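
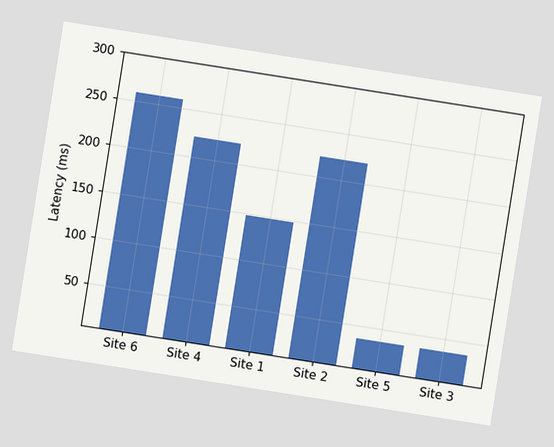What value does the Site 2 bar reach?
The chart is tilted about 9° clockwise. Reading along the chart's y-axis, the Site 2 bar reaches 222ms.

222ms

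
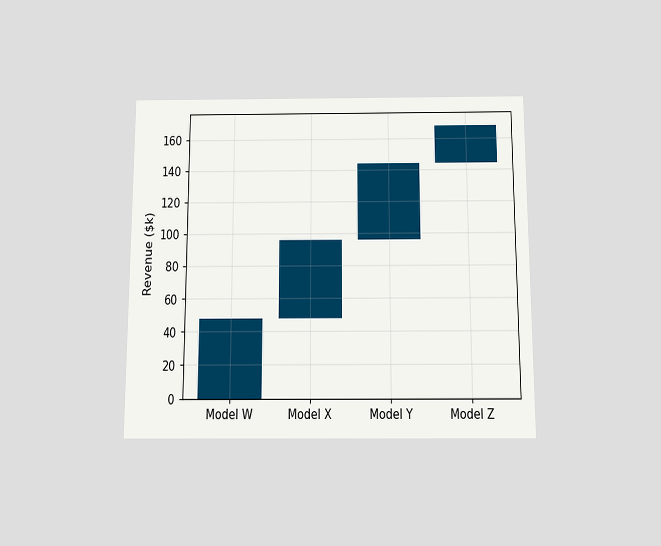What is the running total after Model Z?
$168k

The chart is viewed slightly from below. After Model Z the running total reaches $168k.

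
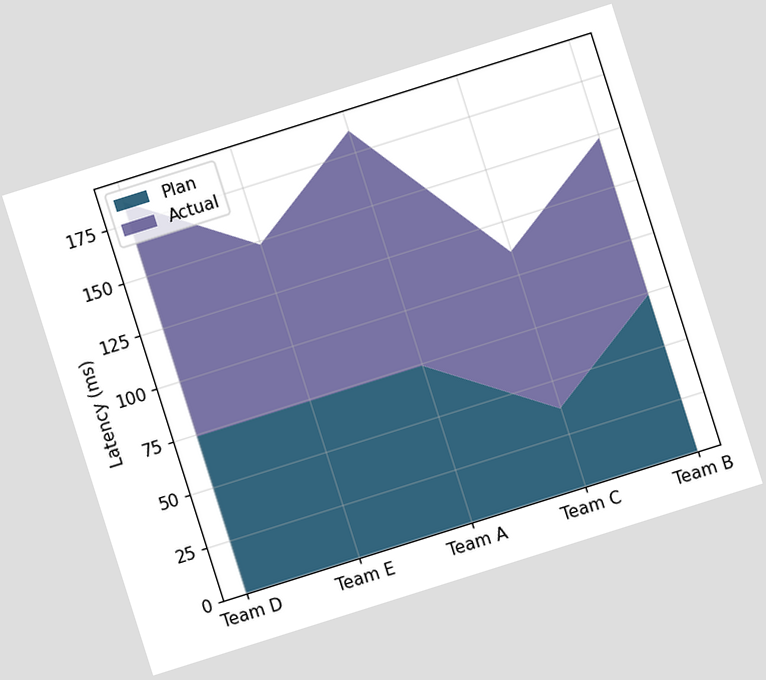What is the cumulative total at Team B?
The chart is tilted about 17° counter-clockwise. The stacked total at Team B reaches 148ms.

148ms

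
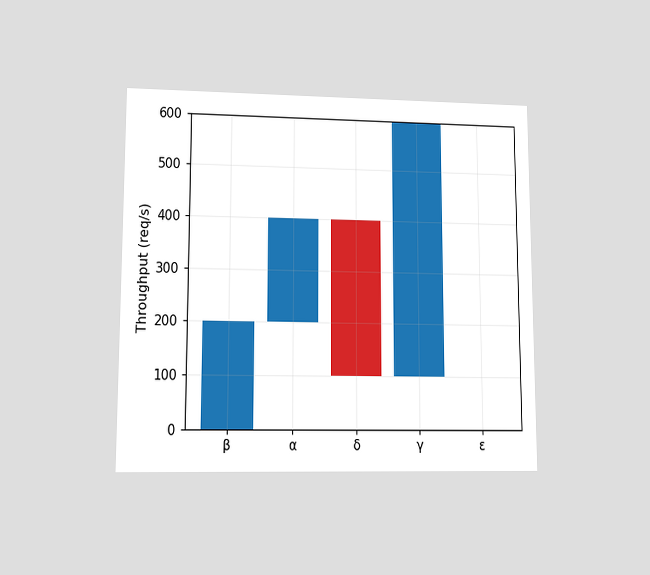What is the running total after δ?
100req/s

The chart is viewed at a slight angle. After δ the running total reaches 100req/s.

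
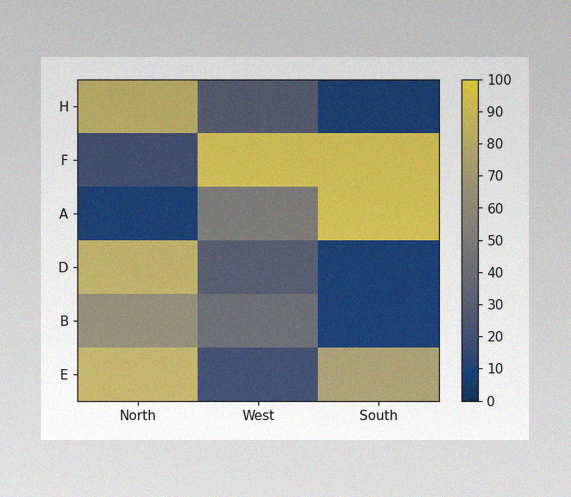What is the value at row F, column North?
20

The image has some photo noise and uneven lighting. Matching cell (F, North) against the colorbar gives 20.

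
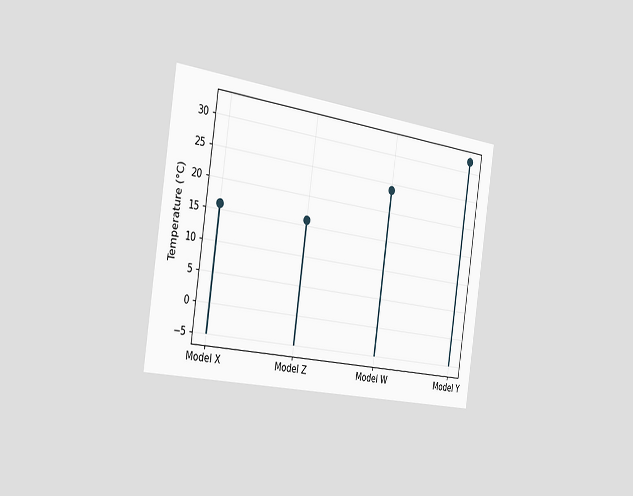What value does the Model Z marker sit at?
The chart is tilted about 8° clockwise and viewed slightly from the left. The Model Z marker sits at 16°C.

16°C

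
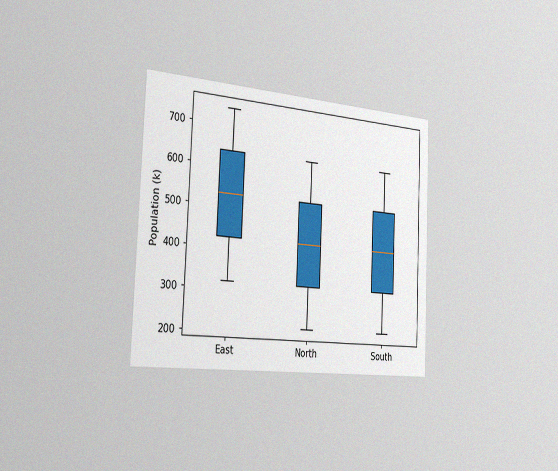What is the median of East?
The chart is tilted about 2° clockwise and viewed slightly from the left, with some photo noise. The median line in the East box sits at 530k.

530k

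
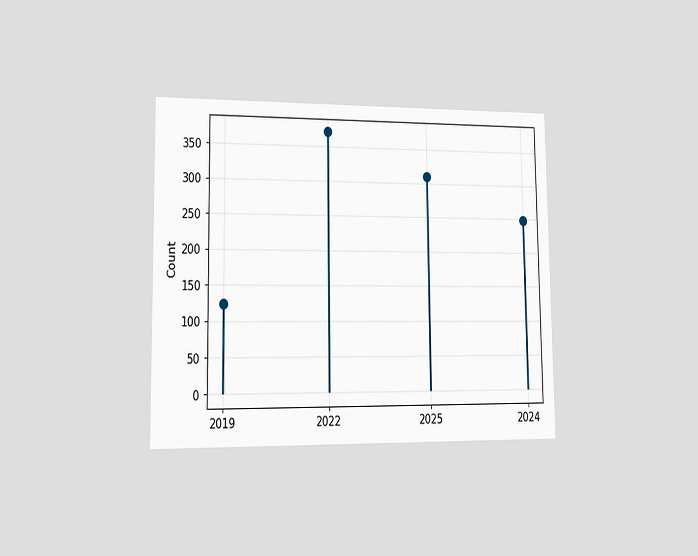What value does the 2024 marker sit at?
248

The chart is viewed slightly from the left. The 2024 marker sits at 248.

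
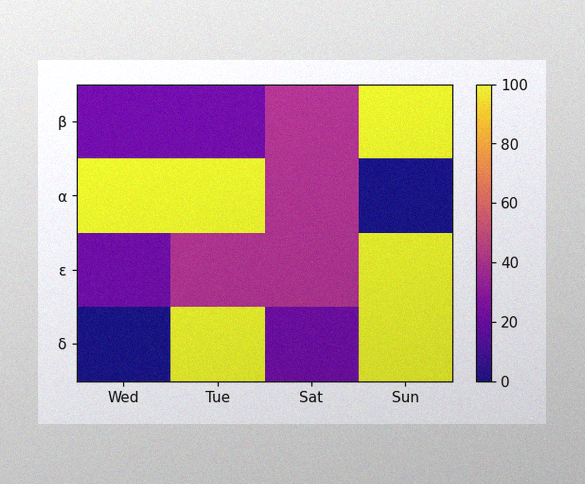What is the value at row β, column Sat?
The image has some photo noise and uneven lighting. Matching cell (β, Sat) against the colorbar gives 40.

40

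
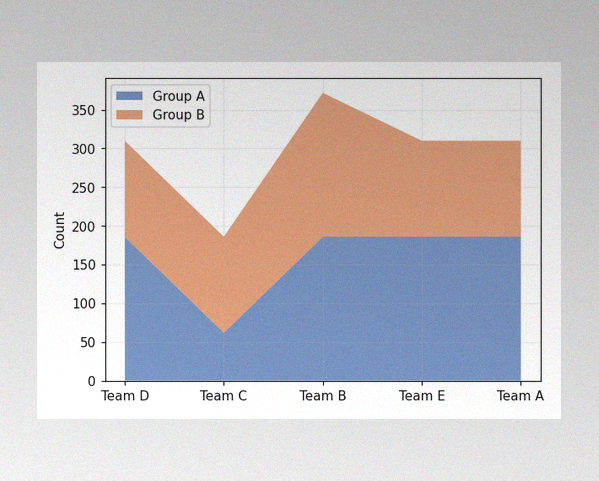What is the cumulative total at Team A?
310

The image has some photo noise and uneven lighting. The stacked total at Team A reaches 310.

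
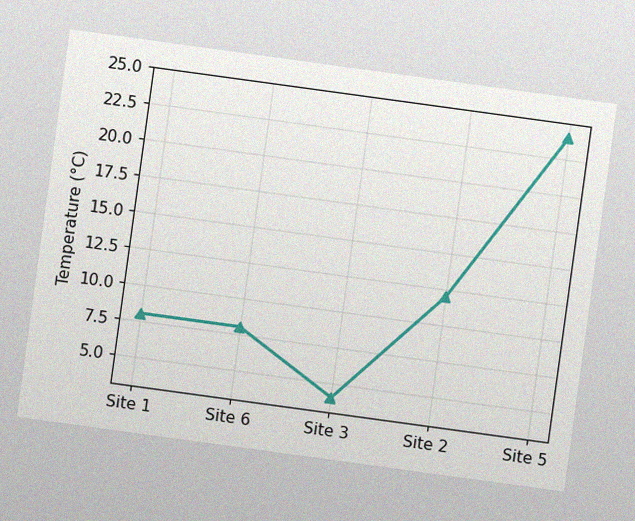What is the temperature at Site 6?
The chart is tilted about 8° clockwise, with some photo noise. At Site 6, the line is at 8°C.

8°C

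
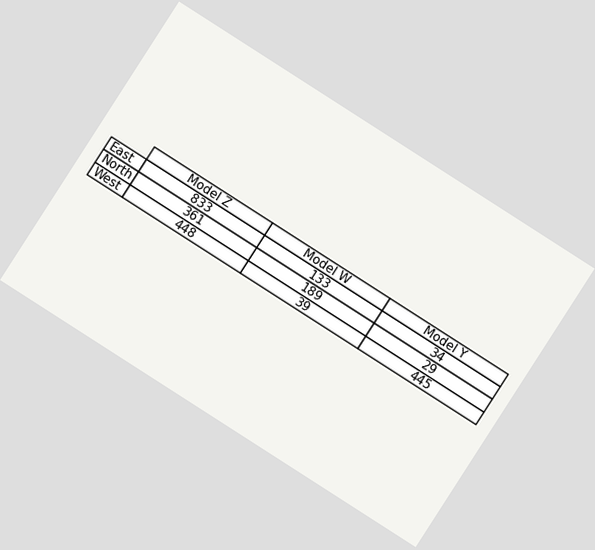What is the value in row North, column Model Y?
The chart is tilted about 33° clockwise. The (North, Model Y) cell reads 29.

29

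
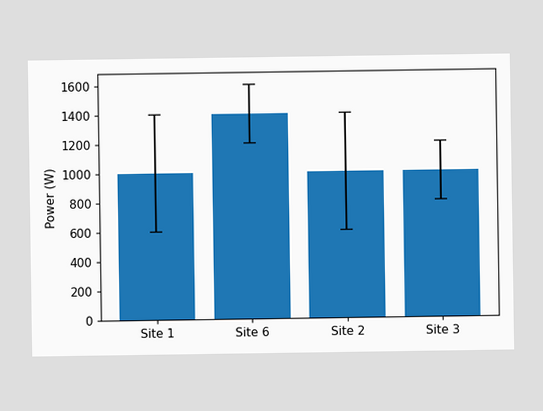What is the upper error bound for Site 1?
1400W

The Site 1 bar's upper whisker reaches 1400W.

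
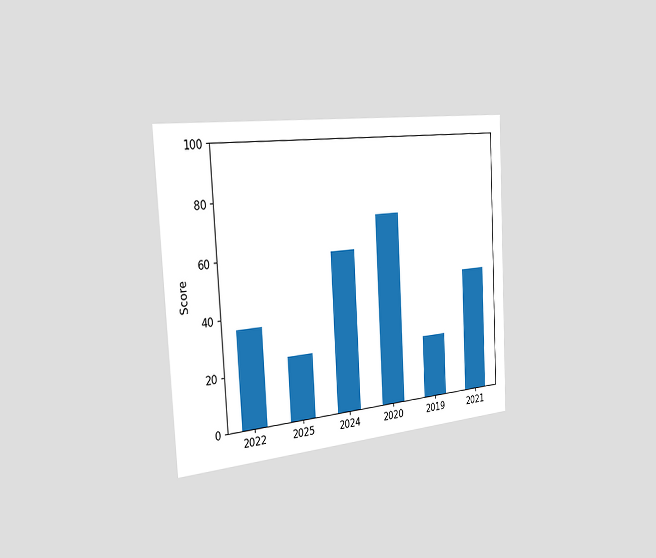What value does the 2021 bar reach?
48

The chart is tilted about 3° counter-clockwise and viewed slightly from the left. Reading along the chart's y-axis, the 2021 bar reaches 48.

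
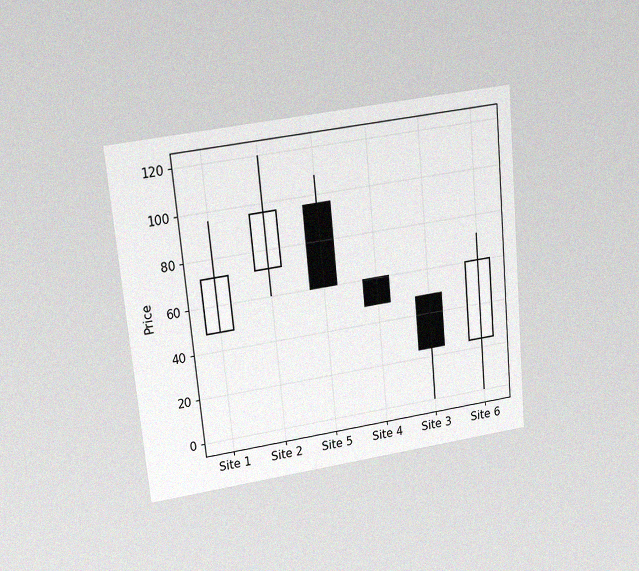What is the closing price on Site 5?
60

The chart is tilted about 5° counter-clockwise and viewed slightly from above, with some photo noise. The Site 5 candle closes at 60.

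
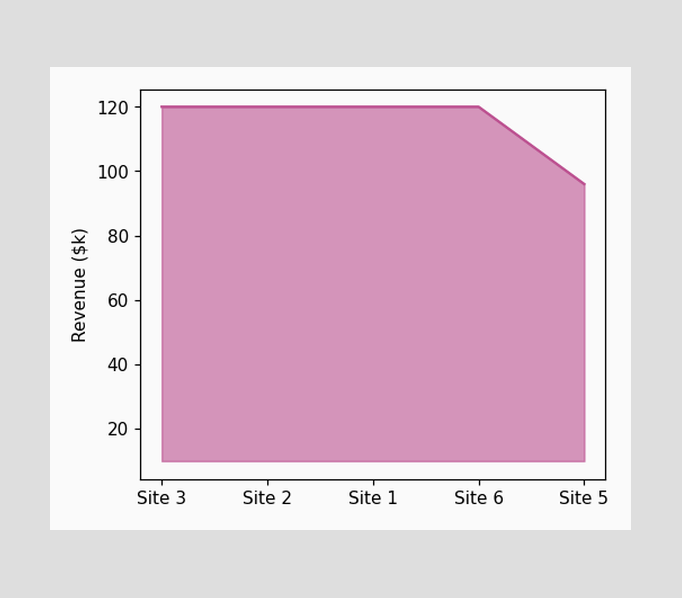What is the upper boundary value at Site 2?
At Site 2 the upper boundary is at $120k.

$120k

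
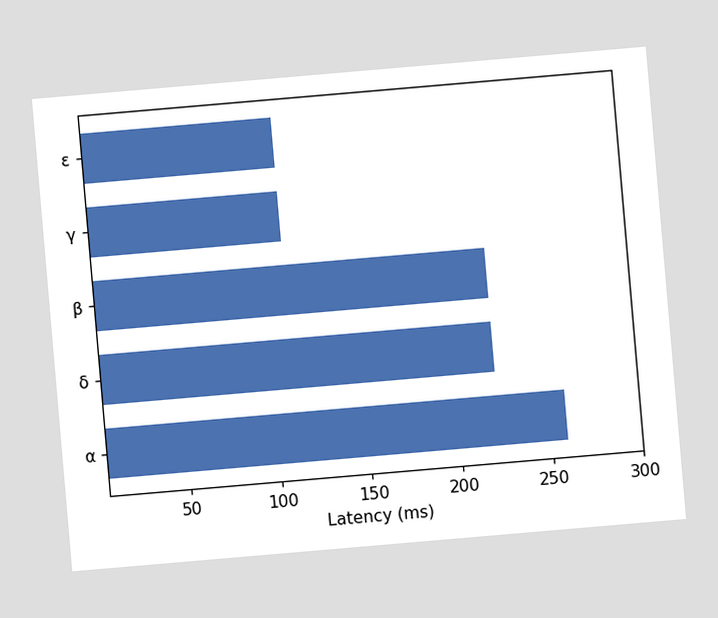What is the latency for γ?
111ms

The chart is tilted about 5° counter-clockwise. Reading along the chart's x-axis, the γ bar reaches 111ms.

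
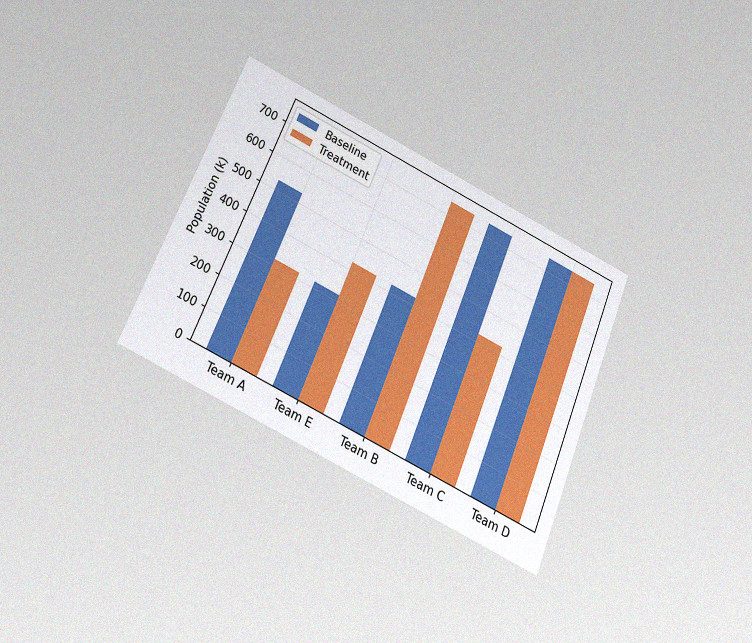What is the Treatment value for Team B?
742k

The chart is tilted about 23° clockwise and viewed slightly from below, with some photo noise. The Treatment bar at Team B reaches 742k on the y-axis.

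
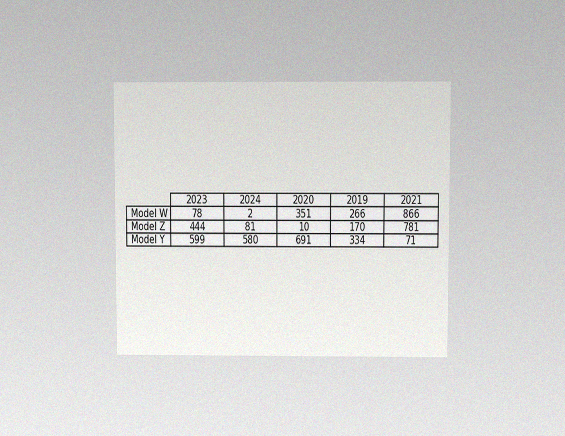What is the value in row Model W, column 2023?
The chart is viewed slightly from above, with some photo noise. The (Model W, 2023) cell reads 78.

78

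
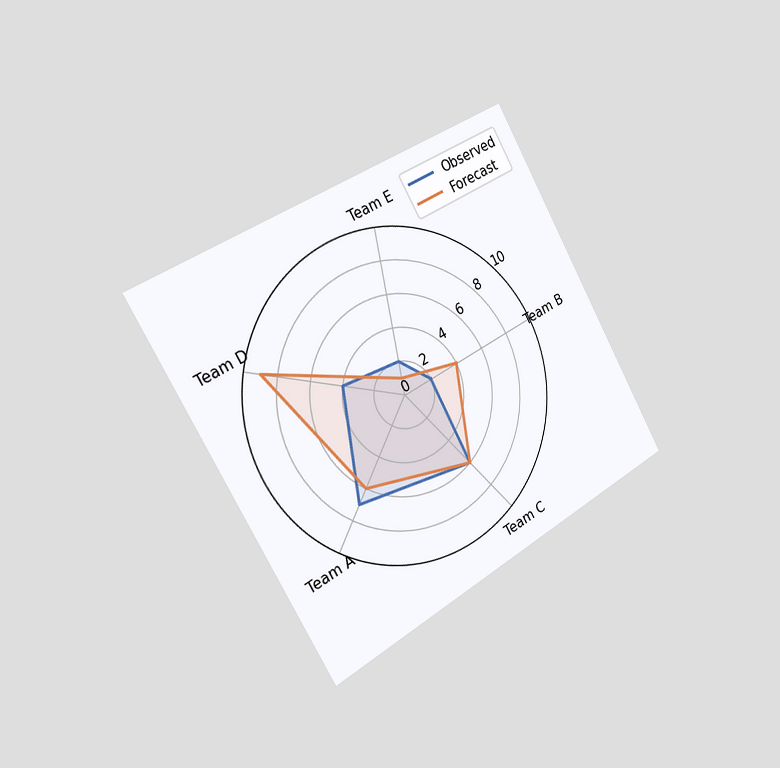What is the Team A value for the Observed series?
The chart is tilted about 30° counter-clockwise and viewed slightly from the left. On the Team A axis, Observed reaches 7.

7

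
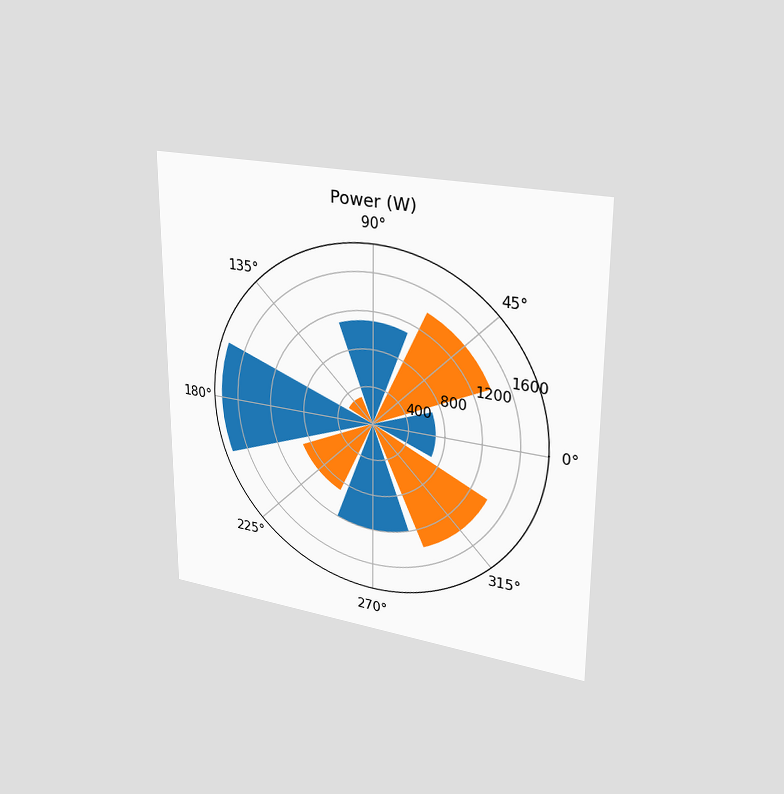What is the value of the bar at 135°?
300W

The chart is viewed slightly from the right. The bar at 135° reaches 300W on the radial axis.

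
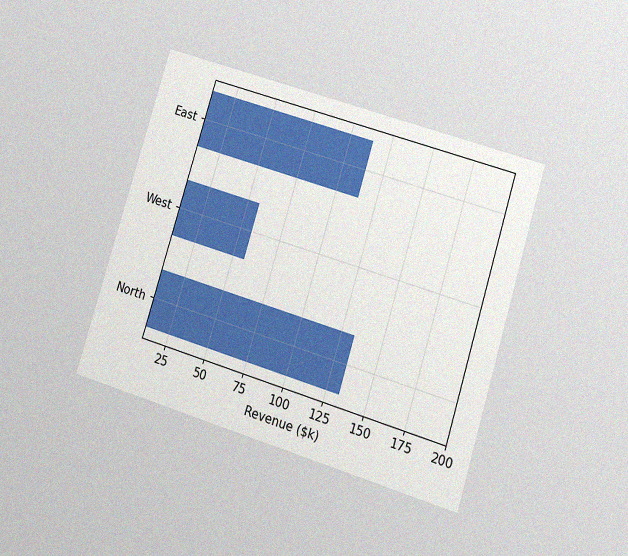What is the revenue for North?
The chart is tilted about 17° clockwise and viewed at a slight angle, with some photo noise. Reading along the chart's x-axis, the North bar reaches $133k.

$133k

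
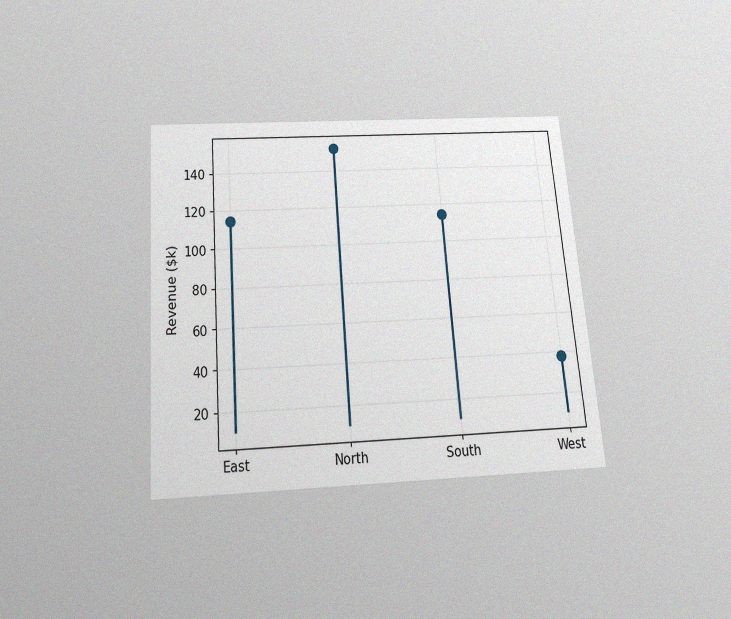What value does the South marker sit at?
The chart is tilted about 5° counter-clockwise and viewed slightly from below, with some photo noise. The South marker sits at $114k.

$114k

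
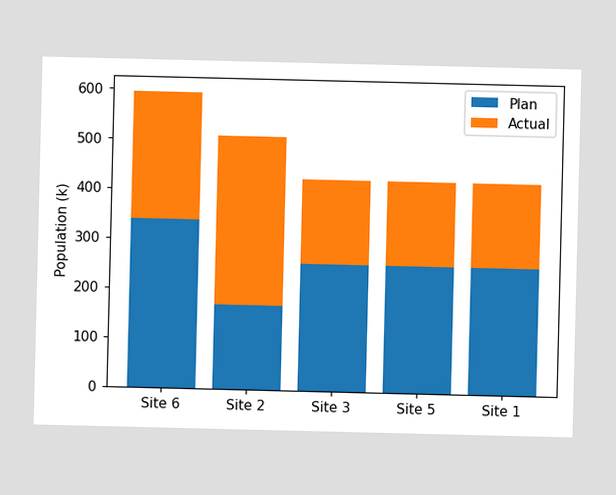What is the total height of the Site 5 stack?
The Site 5 stack's top reaches 425k on the y-axis.

425k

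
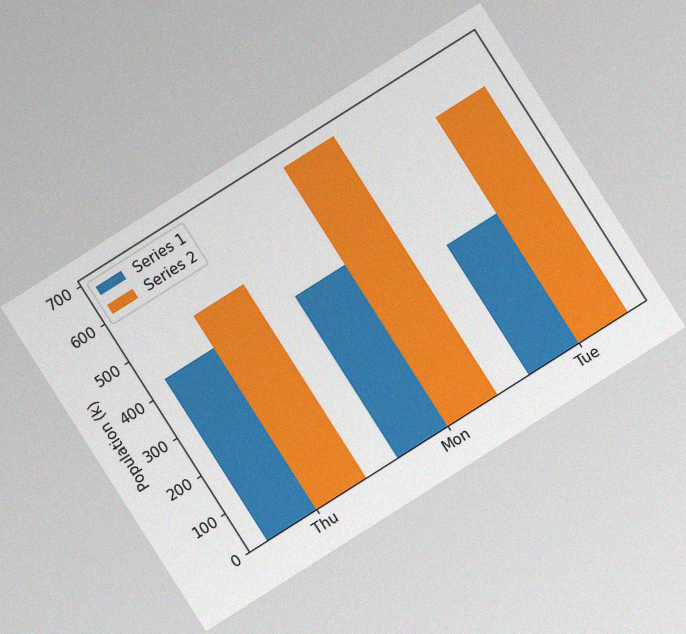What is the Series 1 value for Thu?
The chart is tilted about 32° counter-clockwise, with some photo noise. The Series 1 bar at Thu reaches 425k on the y-axis.

425k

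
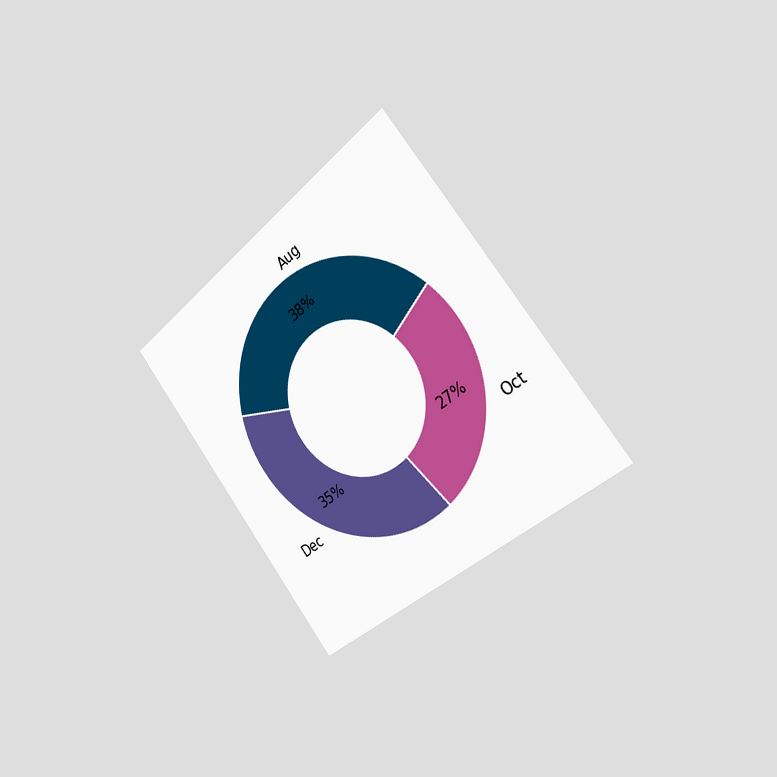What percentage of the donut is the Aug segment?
38%

The chart is tilted about 39° counter-clockwise and viewed slightly from the right. The Aug segment takes up 38% of the ring.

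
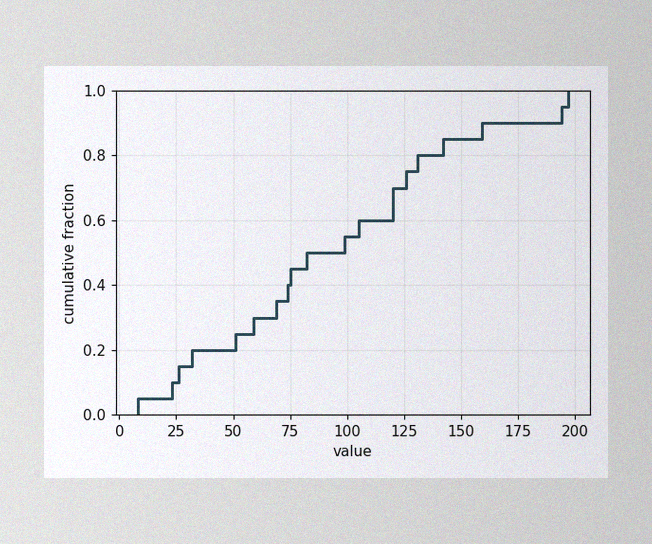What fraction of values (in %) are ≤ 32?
20%

The image has some photo noise and uneven lighting. At x=32 the ECDF step is at 20%.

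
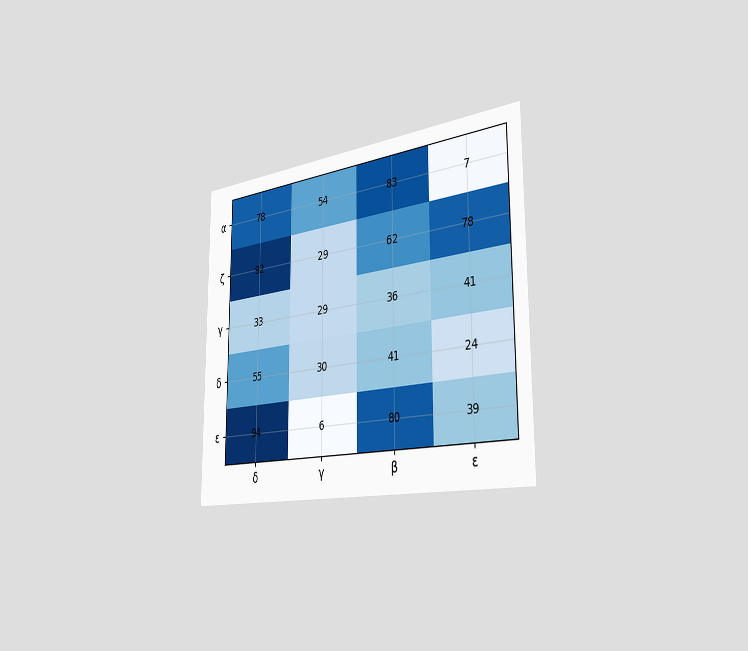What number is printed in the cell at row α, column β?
The chart is viewed slightly from the right. The (α, β) cell reads 83.

83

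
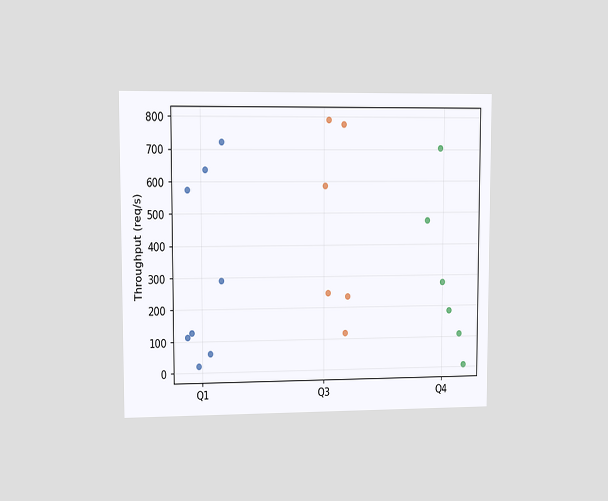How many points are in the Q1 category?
8

The chart is viewed at a slight angle. Counting the markers in the Q1 column gives 8.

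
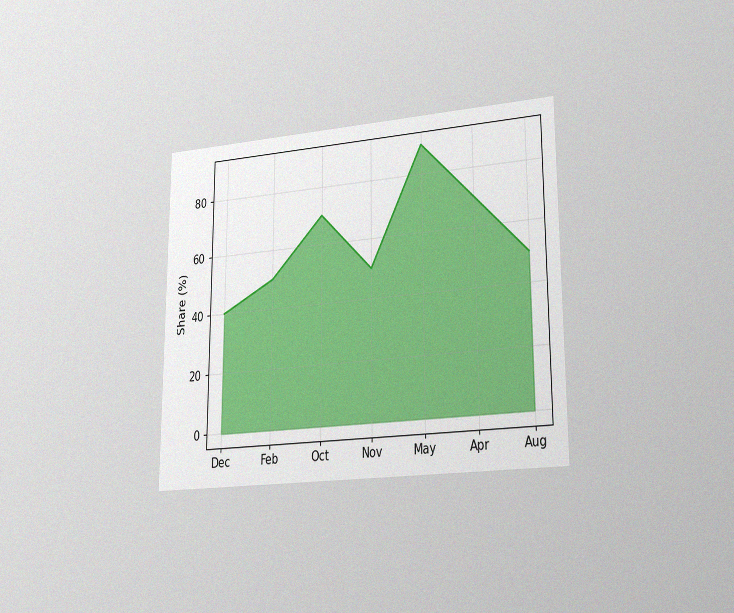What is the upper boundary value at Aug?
50%

The chart is viewed slightly from the right, with some photo noise. At Aug the upper boundary is at 50%.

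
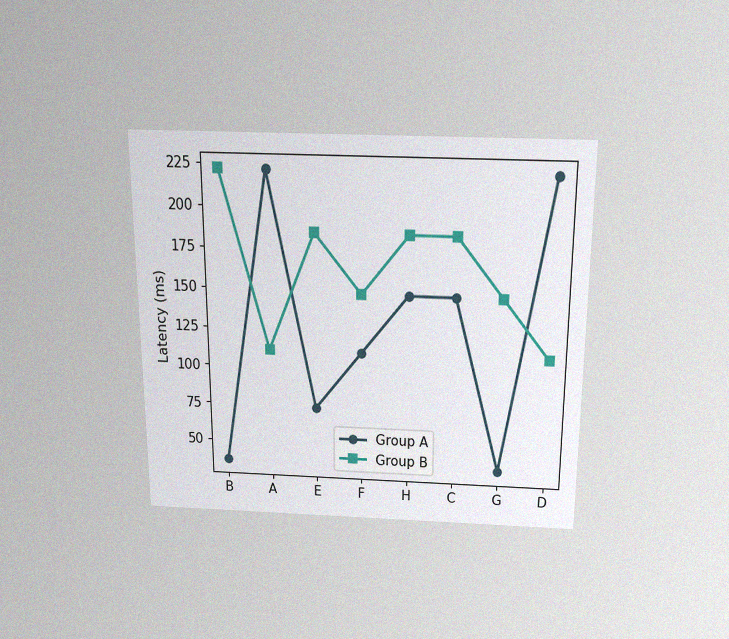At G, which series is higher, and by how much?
The chart is viewed slightly from above, with some photo noise. At G, Group B sits above the other line by 111ms.

Group B, by 111ms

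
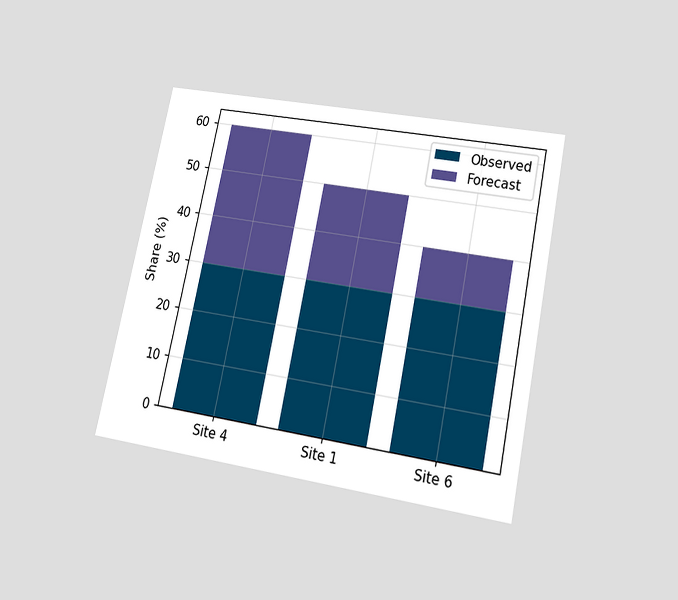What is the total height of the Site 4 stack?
The chart is tilted about 12° clockwise and viewed slightly from below. The Site 4 stack's top reaches 60% on the y-axis.

60%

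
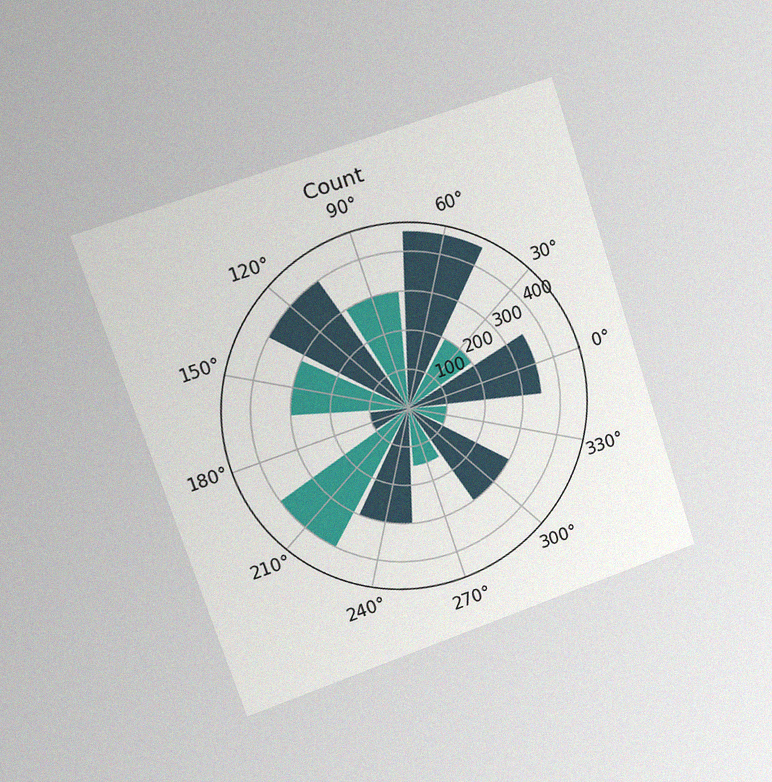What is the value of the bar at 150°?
The chart is tilted about 18° counter-clockwise and viewed slightly from the left, with some photo noise. The bar at 150° reaches 300 on the radial axis.

300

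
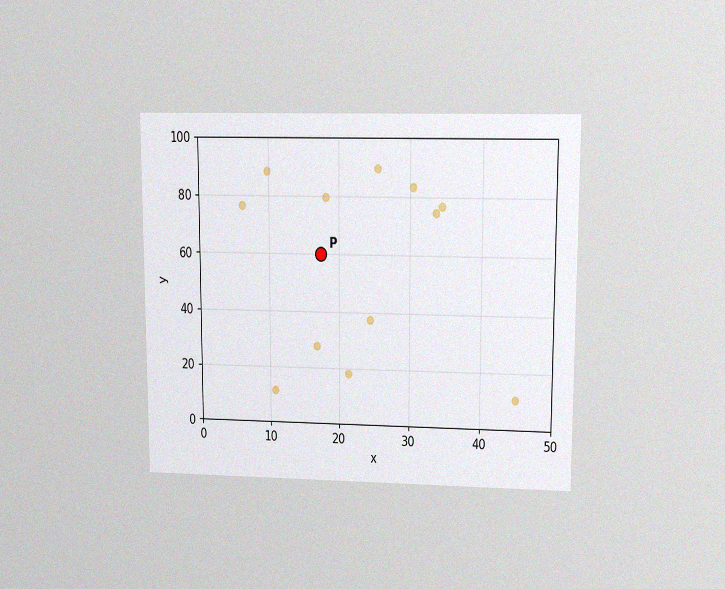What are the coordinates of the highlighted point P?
The chart is viewed at a slight angle, with some photo noise. Following the gridlines from P to each axis, P sits at (17.5, 60).

(17.5, 60)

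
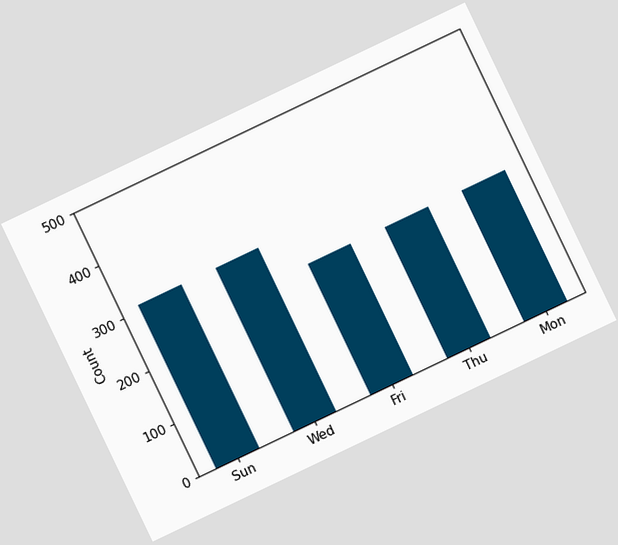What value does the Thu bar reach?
The chart is tilted about 26° counter-clockwise. Reading along the chart's y-axis, the Thu bar reaches 248.

248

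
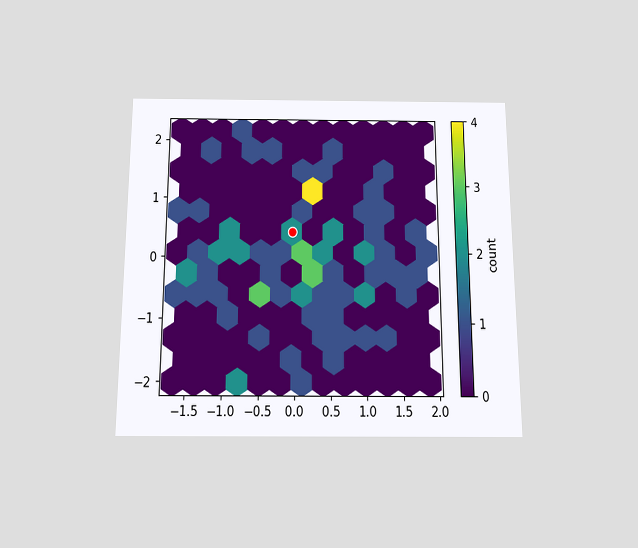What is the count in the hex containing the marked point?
2

The chart is viewed slightly from below. The marked hex reads 2 on the colorbar.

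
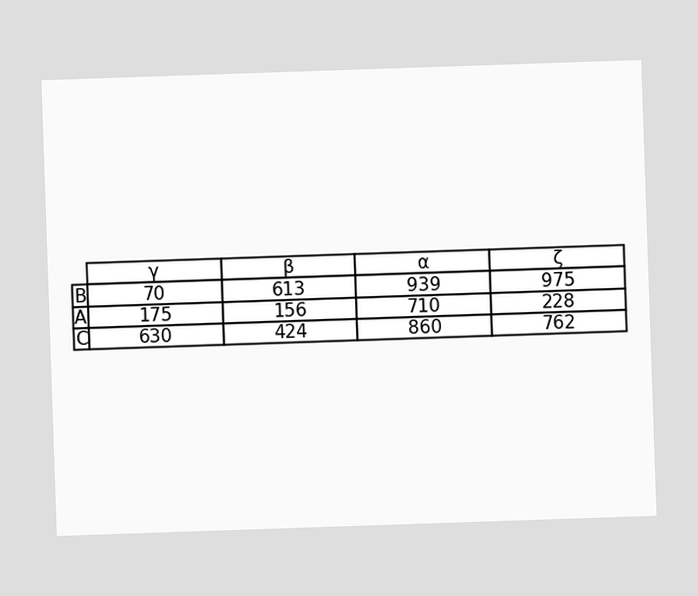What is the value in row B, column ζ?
The (B, ζ) cell reads 975.

975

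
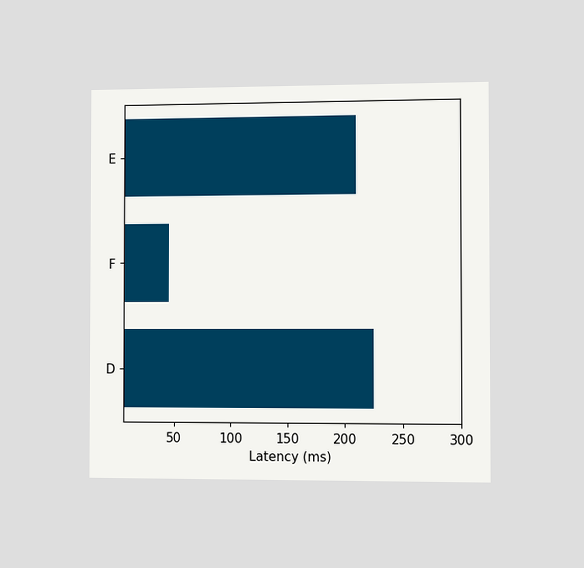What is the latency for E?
The chart is viewed slightly from the right. Reading along the chart's x-axis, the E bar reaches 210ms.

210ms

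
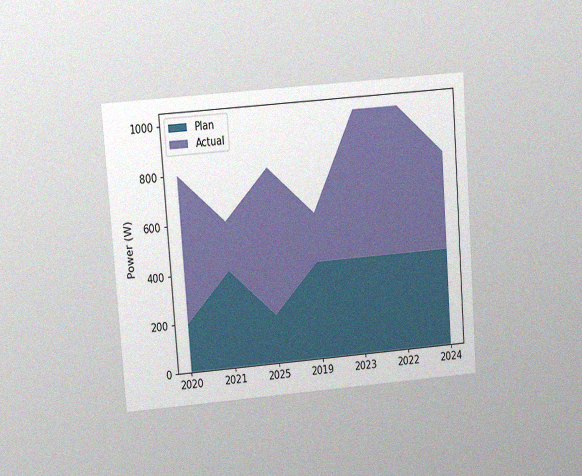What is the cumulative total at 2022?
1000W

The chart is tilted about 4° counter-clockwise and viewed at a slight angle, with some photo noise. The stacked total at 2022 reaches 1000W.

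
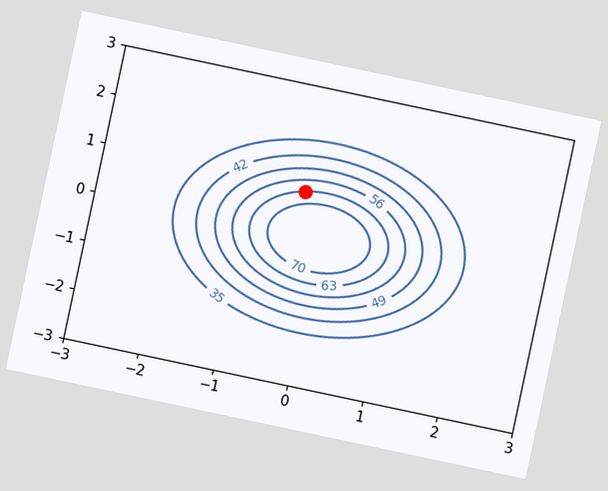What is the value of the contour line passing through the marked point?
63

The chart is tilted about 12° clockwise. The marked point sits on the contour labelled 63.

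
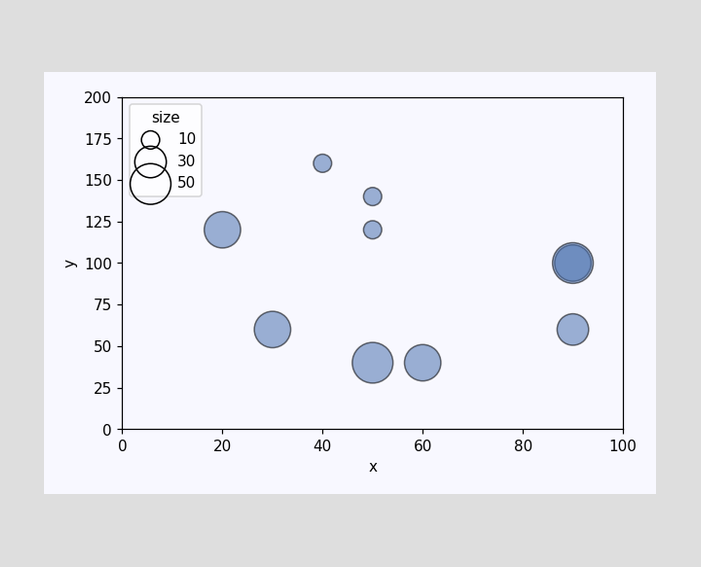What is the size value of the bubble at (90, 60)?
Matching the bubble at (90, 60) against the size legend gives 30.

30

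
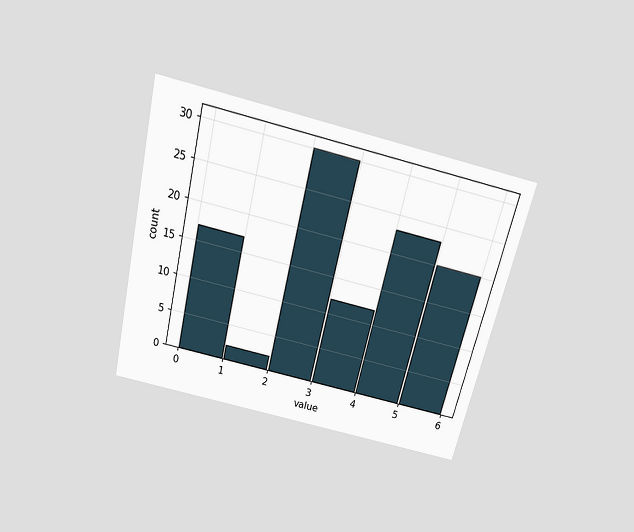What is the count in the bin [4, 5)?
The chart is tilted about 14° clockwise and viewed slightly from above. The [4, 5) bin has height 23.

23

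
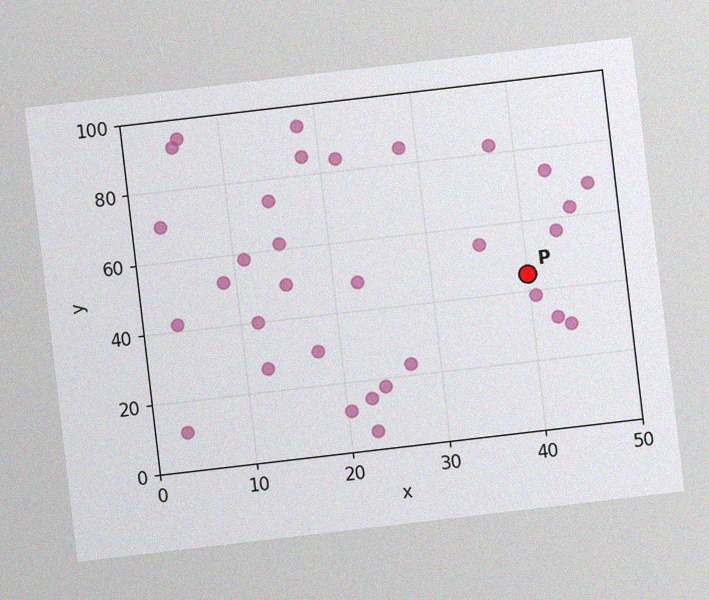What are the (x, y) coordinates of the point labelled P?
The chart is tilted about 7° counter-clockwise, with some photo noise. Following the gridlines from P to each axis, P sits at (40, 45).

(40, 45)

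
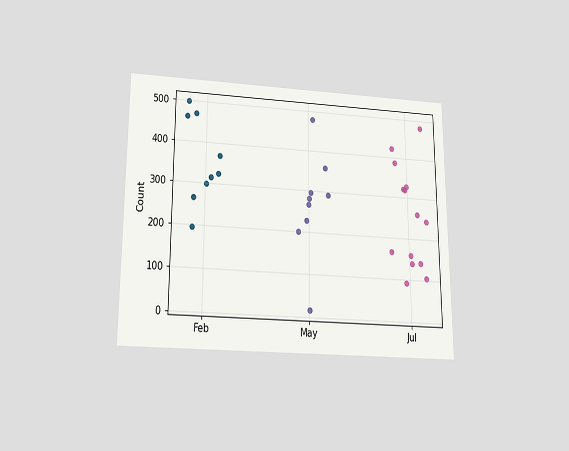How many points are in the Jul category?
14

The chart is viewed slightly from below. Counting the markers in the Jul column gives 14.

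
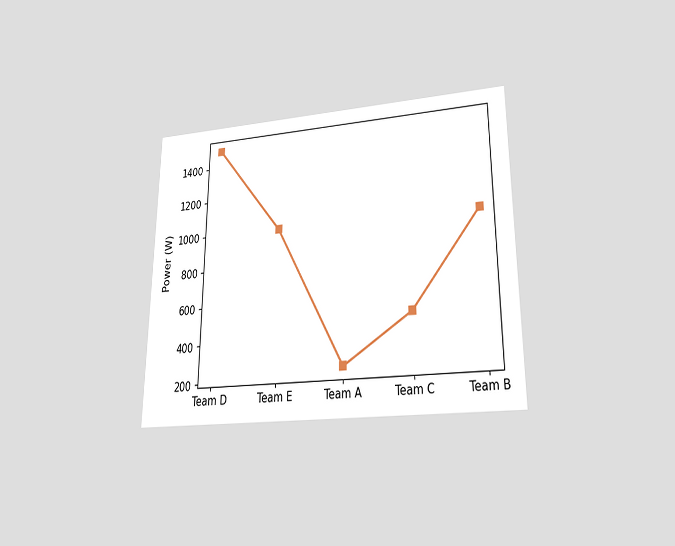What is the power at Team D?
The chart is viewed slightly from below. At Team D, the line is at 1500W.

1500W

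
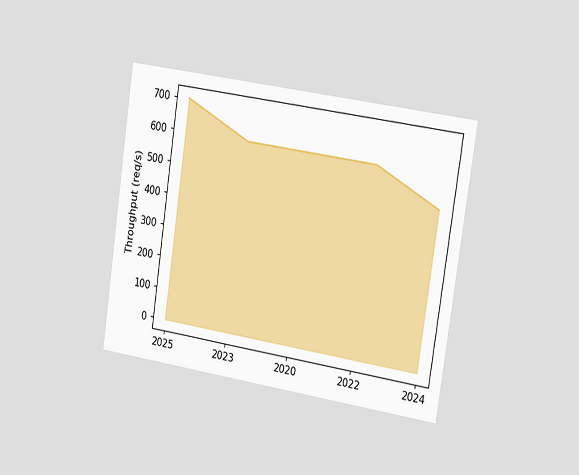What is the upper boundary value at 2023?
The chart is tilted about 8° clockwise and viewed slightly from the right. At 2023 the upper boundary is at 600req/s.

600req/s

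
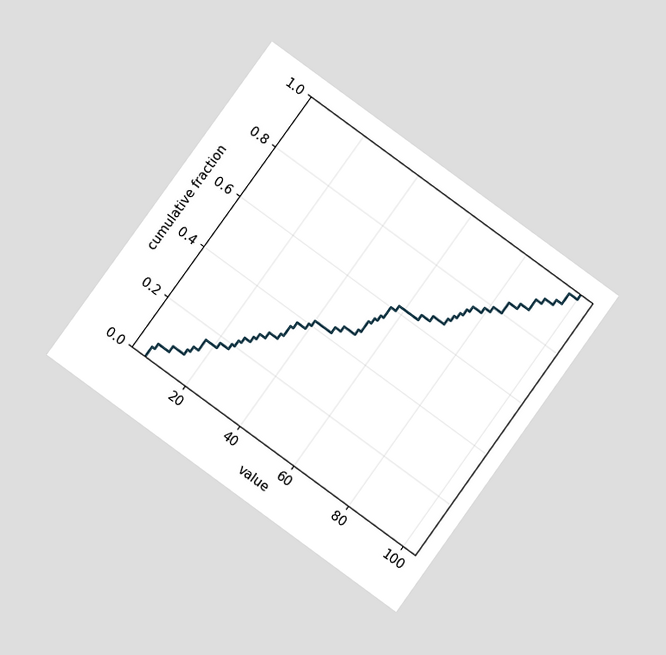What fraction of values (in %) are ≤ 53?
52%

The chart is tilted about 36° clockwise and viewed at a slight angle. At x=53 the ECDF step is at 52%.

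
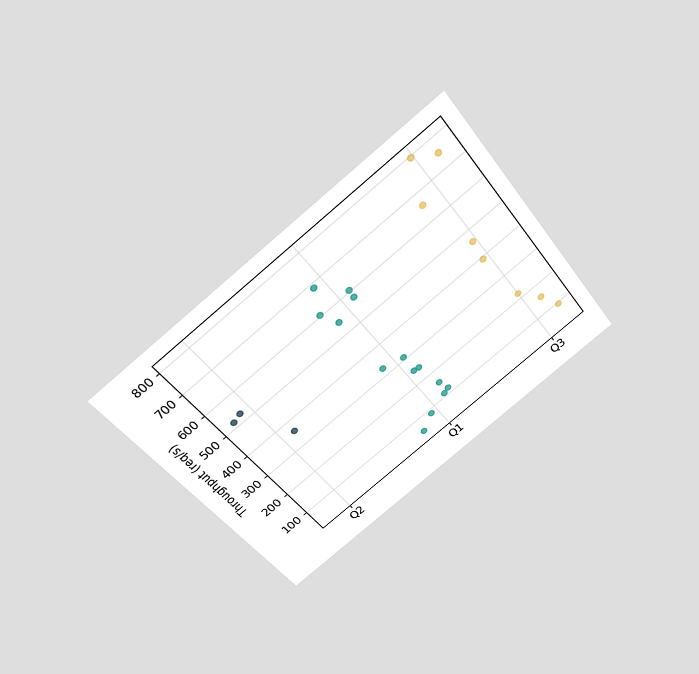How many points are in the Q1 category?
The chart is tilted about 37° counter-clockwise and viewed slightly from above. Counting the markers in the Q1 column gives 14.

14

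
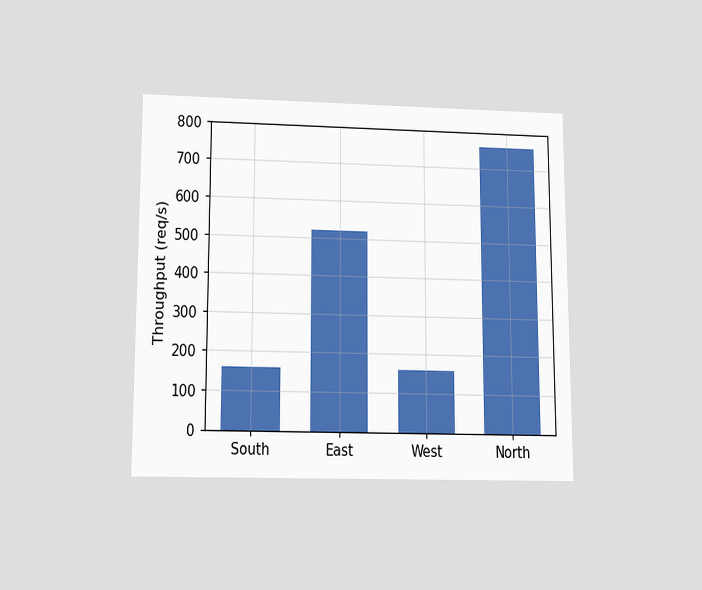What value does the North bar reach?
760req/s

The chart is viewed slightly from below. Reading along the chart's y-axis, the North bar reaches 760req/s.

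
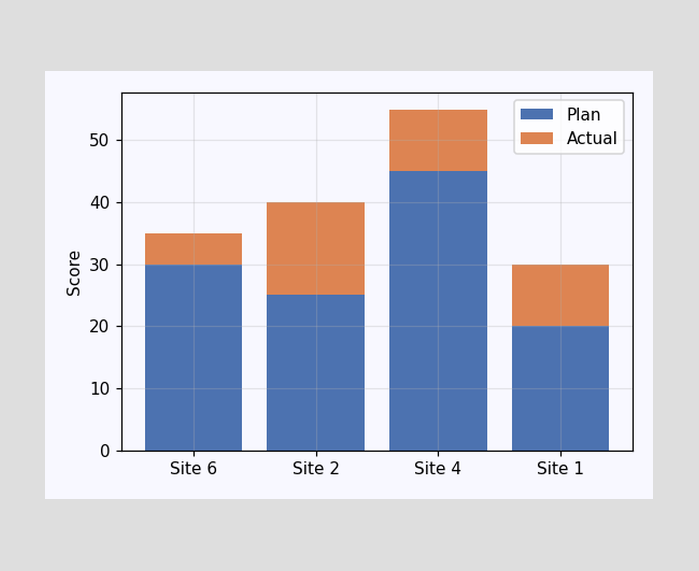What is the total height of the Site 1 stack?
The Site 1 stack's top reaches 30 on the y-axis.

30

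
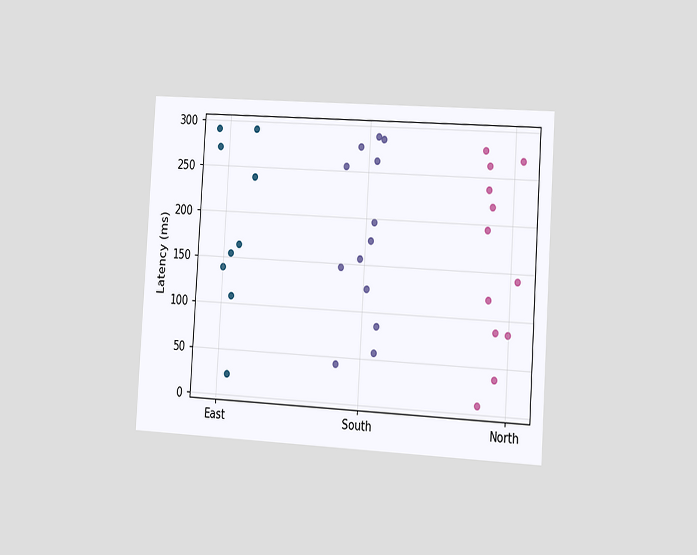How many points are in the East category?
9

The chart is tilted about 4° clockwise and viewed slightly from the right. Counting the markers in the East column gives 9.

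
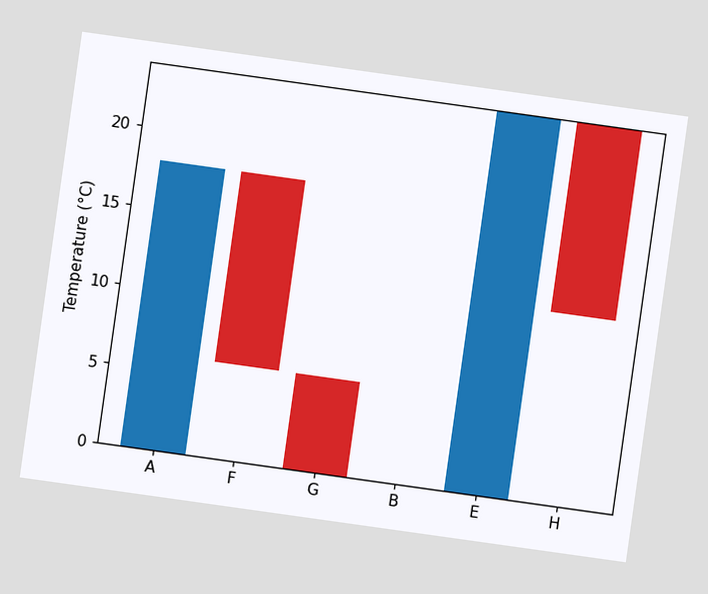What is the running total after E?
24°C

The chart is tilted about 8° clockwise. After E the running total reaches 24°C.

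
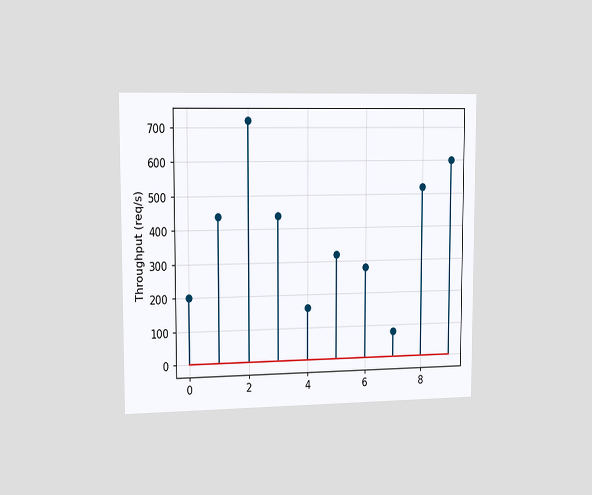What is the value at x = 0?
The chart is viewed slightly from the left. The stem at x=0 reaches 200req/s.

200req/s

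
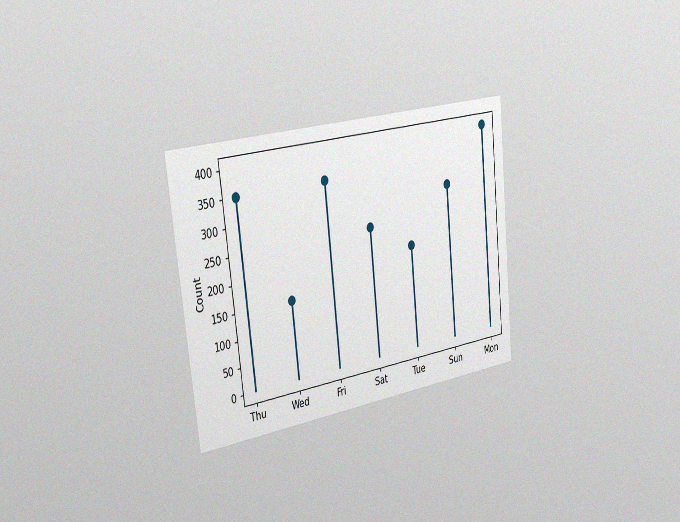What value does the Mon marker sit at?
The chart is tilted about 6° counter-clockwise and viewed slightly from the left, with some photo noise. The Mon marker sits at 400.

400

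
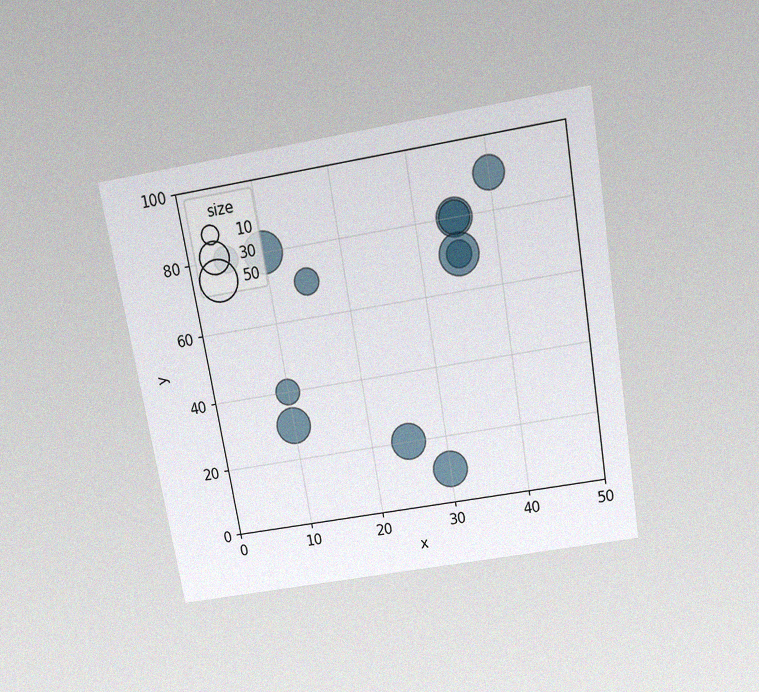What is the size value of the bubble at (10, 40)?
20

The chart is tilted about 10° counter-clockwise and viewed slightly from above, with some photo noise. Matching the bubble at (10, 40) against the size legend gives 20.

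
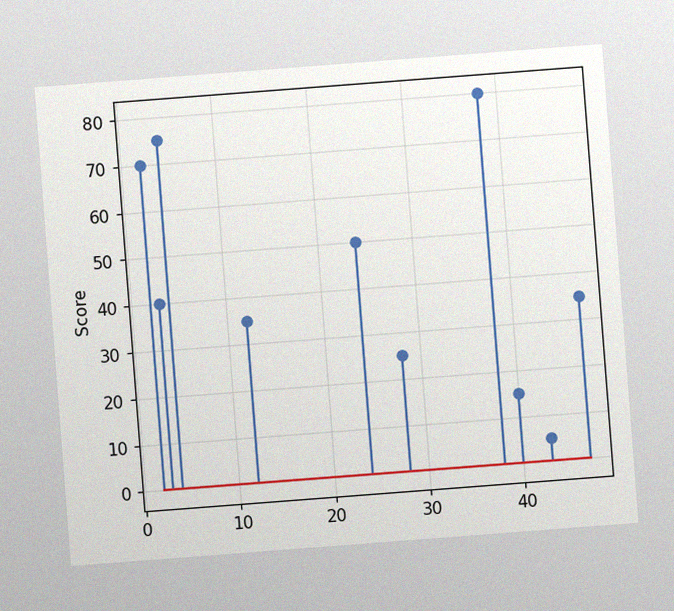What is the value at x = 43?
The chart is tilted about 4° counter-clockwise, with some photo noise. The stem at x=43 reaches 5.

5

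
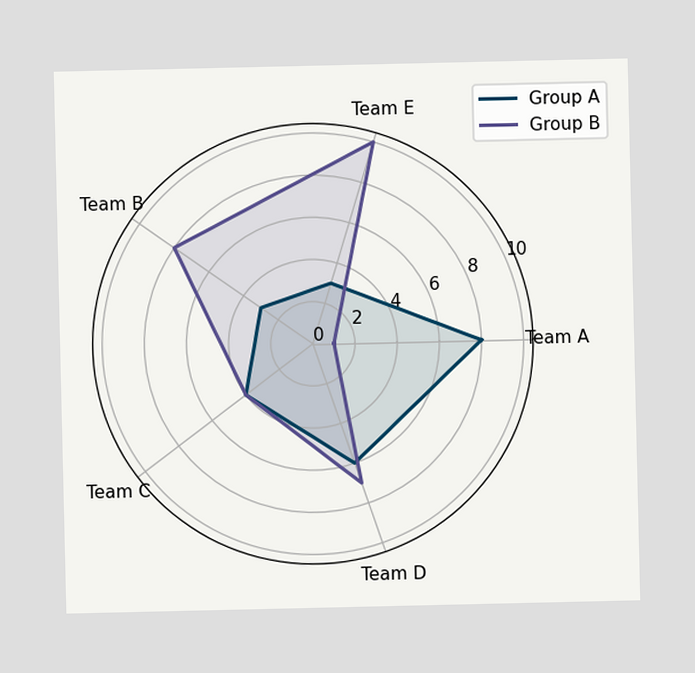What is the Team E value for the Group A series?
3

On the Team E axis, Group A reaches 3.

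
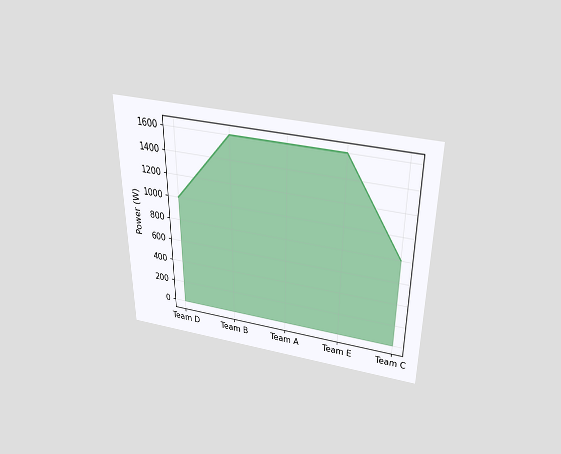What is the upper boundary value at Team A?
The chart is viewed slightly from above. At Team A the upper boundary is at 1600W.

1600W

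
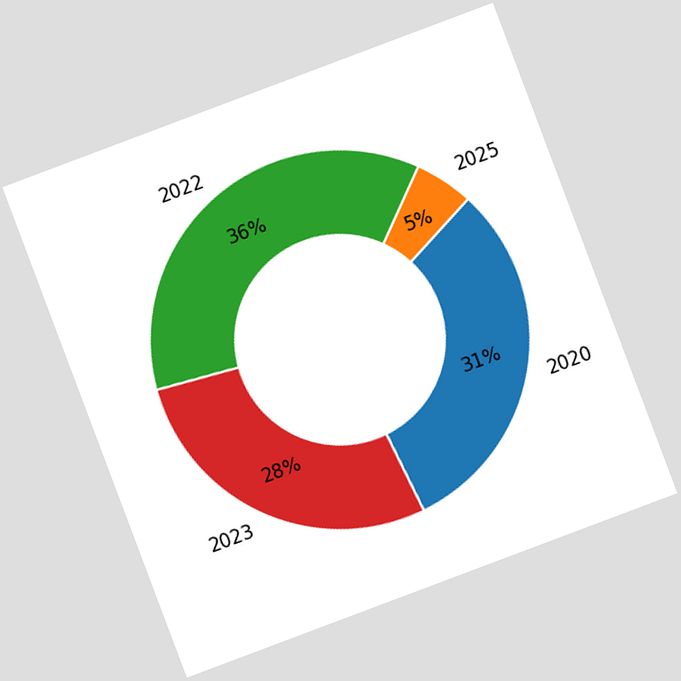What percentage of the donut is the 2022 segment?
The chart is tilted about 21° counter-clockwise. The 2022 segment takes up 36% of the ring.

36%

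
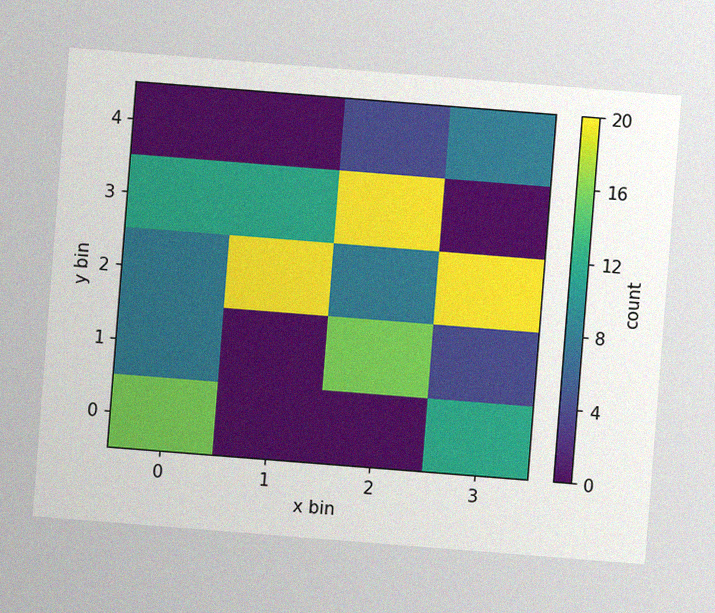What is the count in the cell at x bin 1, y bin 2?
The chart is tilted about 5° clockwise, with some photo noise. Matching the cell (1, 2) against the colorbar gives 20.

20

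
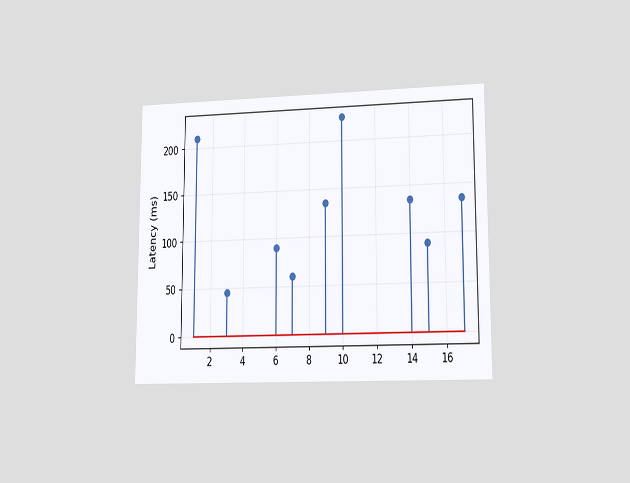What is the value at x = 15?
The chart is viewed at a slight angle. The stem at x=15 reaches 90ms.

90ms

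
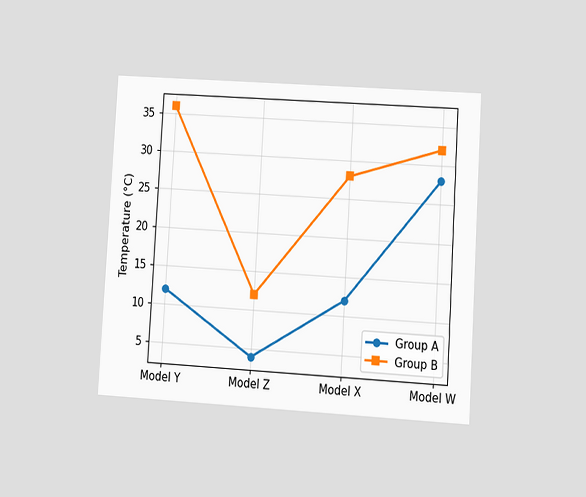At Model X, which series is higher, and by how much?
Group B, by 16°C

The chart is tilted about 3° clockwise and viewed at a slight angle. At Model X, Group B sits above the other line by 16°C.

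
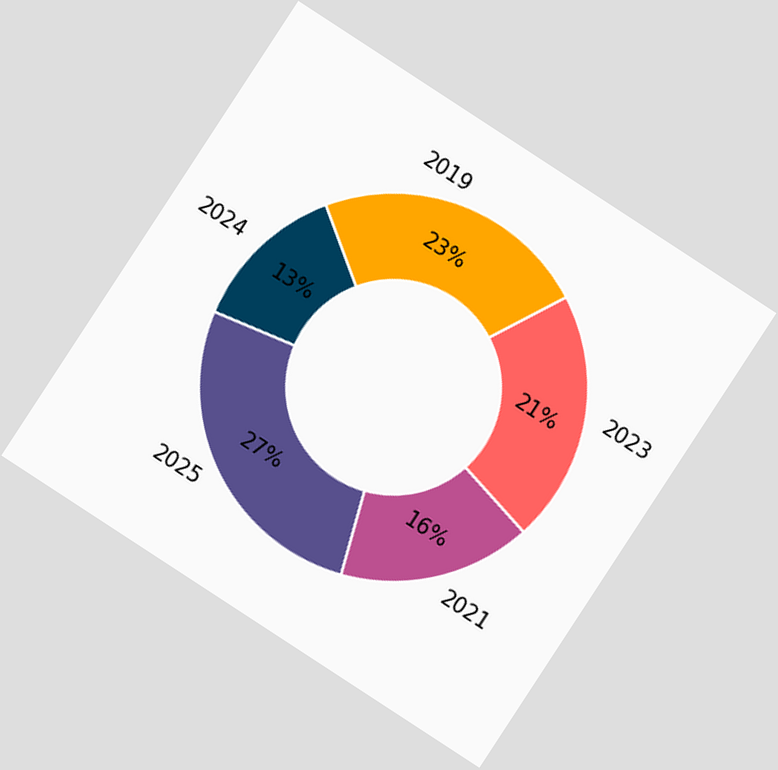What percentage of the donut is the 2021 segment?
The chart is tilted about 33° clockwise. The 2021 segment takes up 16% of the ring.

16%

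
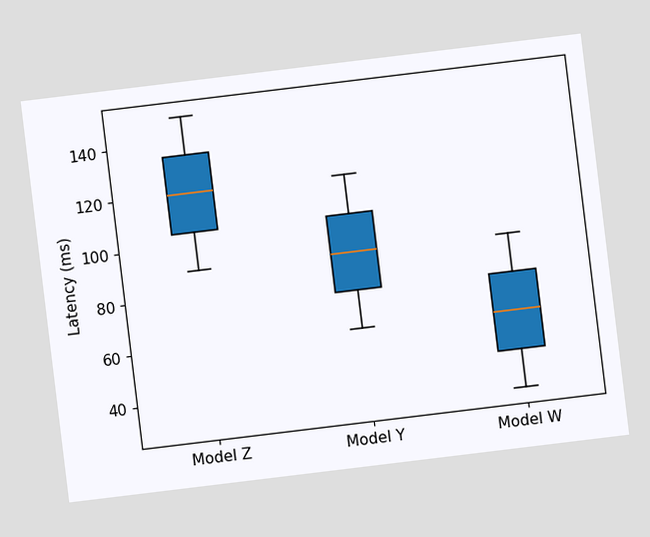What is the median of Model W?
60ms

The chart is tilted about 7° counter-clockwise. The median line in the Model W box sits at 60ms.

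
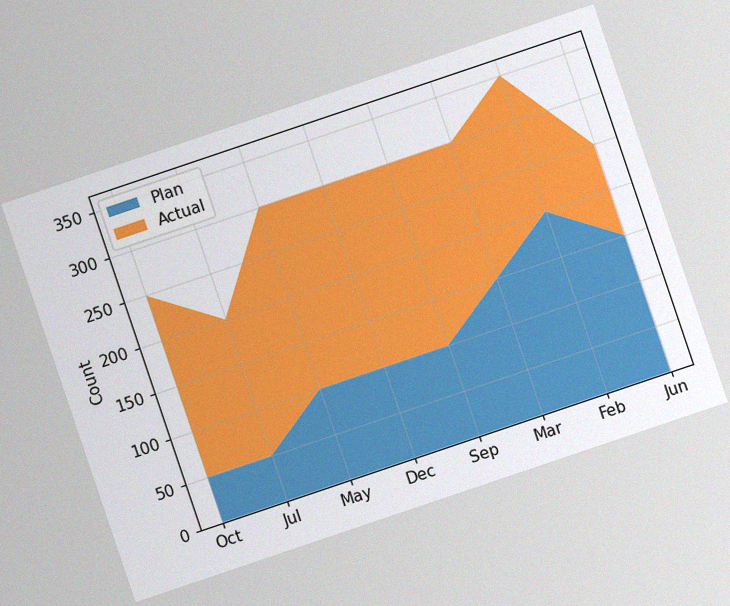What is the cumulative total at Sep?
300

The chart is tilted about 19° counter-clockwise, with some photo noise. The stacked total at Sep reaches 300.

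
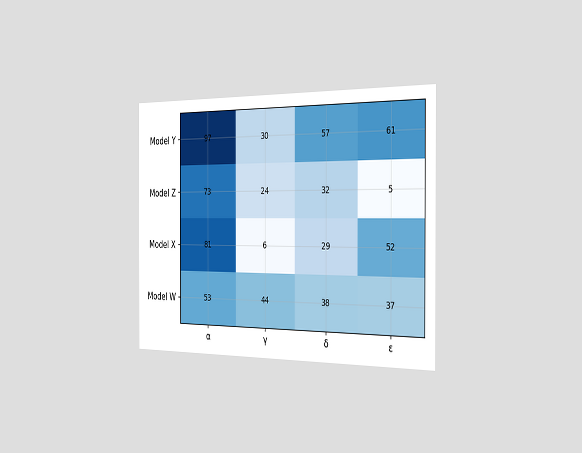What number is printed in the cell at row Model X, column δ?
The chart is viewed slightly from the right. The (Model X, δ) cell reads 29.

29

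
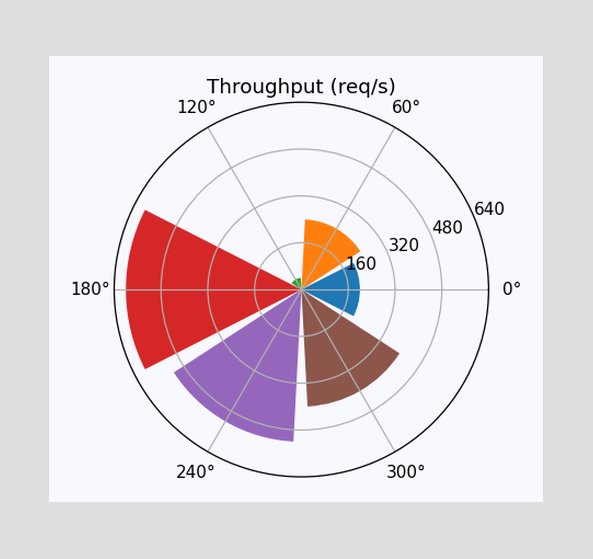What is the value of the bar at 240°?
The bar at 240° reaches 520req/s on the radial axis.

520req/s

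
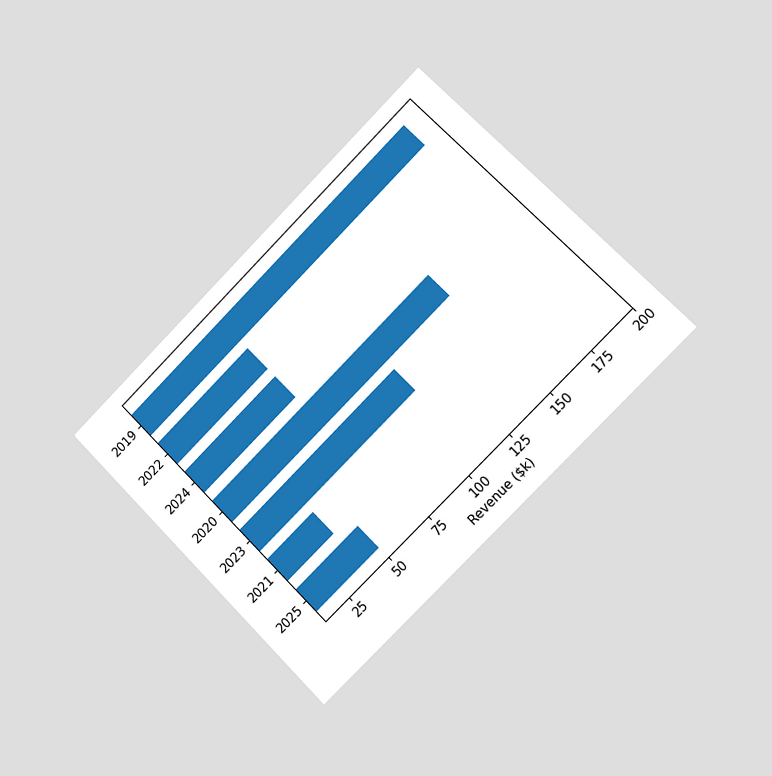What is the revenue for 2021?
The chart is tilted about 45° counter-clockwise and viewed slightly from the right. Reading along the chart's x-axis, the 2021 bar reaches $40k.

$40k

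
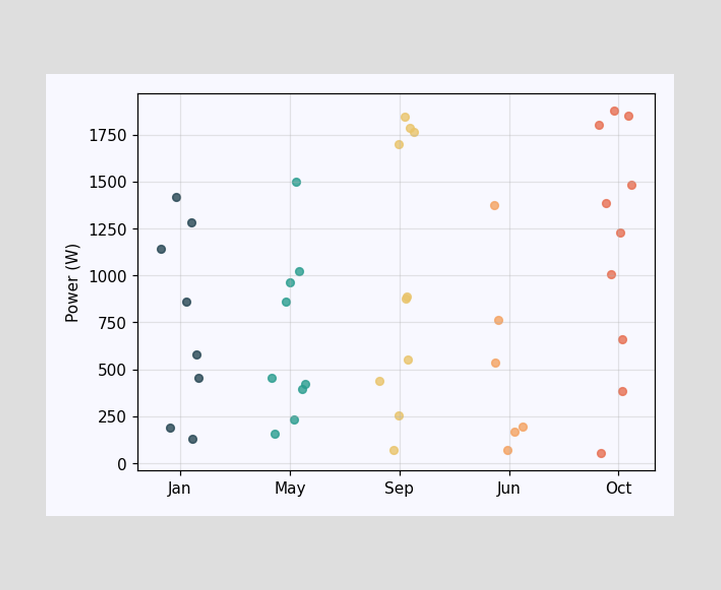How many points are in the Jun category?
Counting the markers in the Jun column gives 6.

6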